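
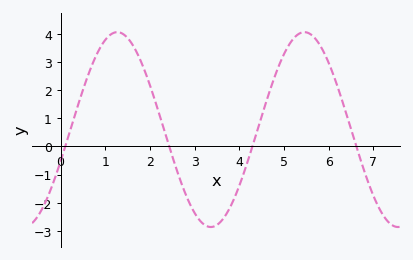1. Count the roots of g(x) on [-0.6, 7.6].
4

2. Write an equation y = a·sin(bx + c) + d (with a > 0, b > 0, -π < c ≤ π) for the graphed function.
y = 3.46sin(1.5x - 0.33) + 0.6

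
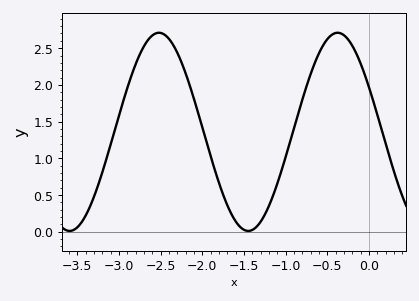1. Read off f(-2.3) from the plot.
2.45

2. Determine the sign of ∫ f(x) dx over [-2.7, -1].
positive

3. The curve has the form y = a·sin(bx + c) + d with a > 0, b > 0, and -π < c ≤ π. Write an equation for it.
y = 1.35sin(2.9x + 2.7) + 1.36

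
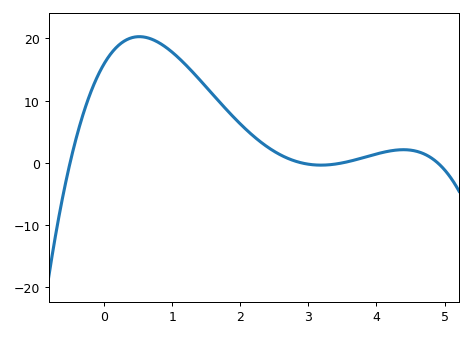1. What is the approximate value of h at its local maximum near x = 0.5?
20.3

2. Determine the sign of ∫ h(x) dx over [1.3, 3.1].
positive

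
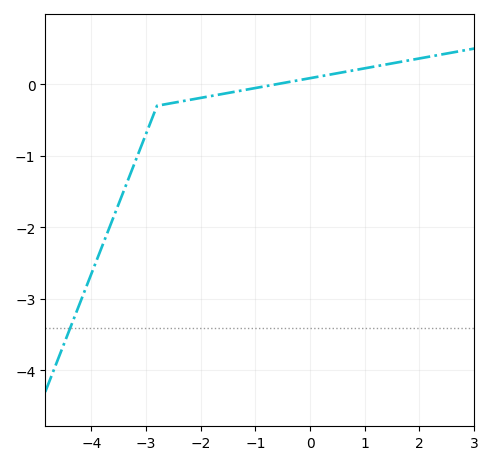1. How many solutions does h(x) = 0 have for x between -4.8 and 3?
1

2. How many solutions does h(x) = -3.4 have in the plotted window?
1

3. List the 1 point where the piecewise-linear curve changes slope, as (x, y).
(-2.8, -0.3)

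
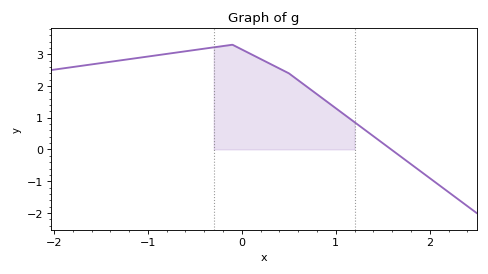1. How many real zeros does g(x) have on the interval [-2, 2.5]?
1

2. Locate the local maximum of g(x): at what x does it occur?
-0.1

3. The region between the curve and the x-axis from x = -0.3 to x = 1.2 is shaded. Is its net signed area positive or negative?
positive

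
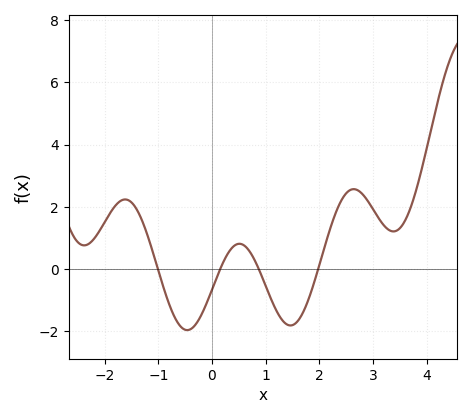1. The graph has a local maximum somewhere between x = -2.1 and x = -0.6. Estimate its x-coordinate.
-1.62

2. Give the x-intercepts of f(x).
-1.01, 0.153, 0.871, 1.98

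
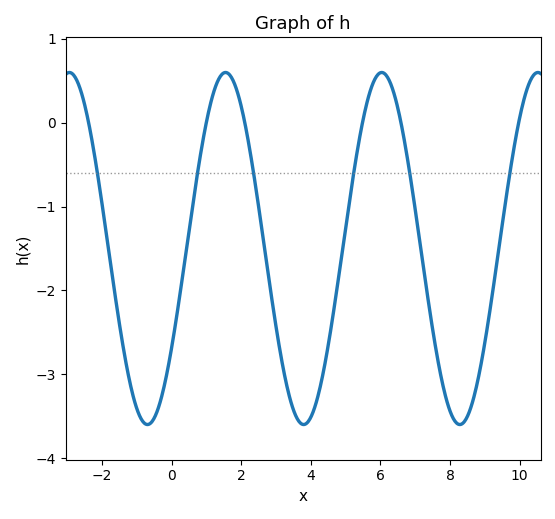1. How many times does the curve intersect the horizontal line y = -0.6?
6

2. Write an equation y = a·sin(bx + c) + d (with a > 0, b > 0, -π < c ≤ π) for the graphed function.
y = 2.1sin(1.4x - 0.602) - 1.5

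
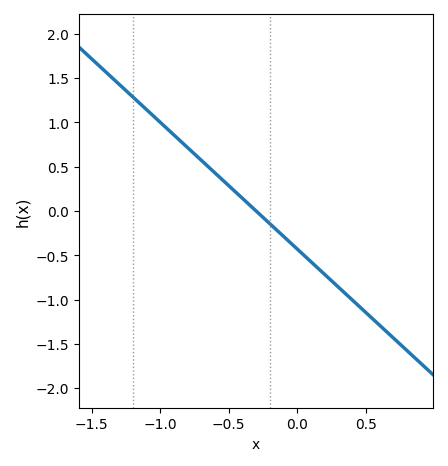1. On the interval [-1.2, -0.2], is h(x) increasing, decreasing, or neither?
decreasing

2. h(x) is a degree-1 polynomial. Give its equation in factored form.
y = -1.43(x + 0.3)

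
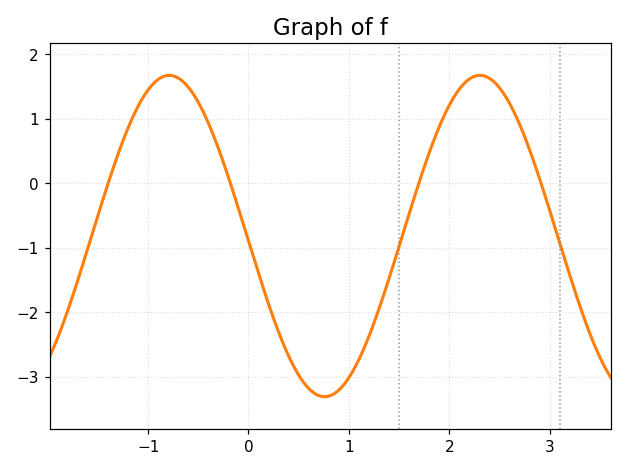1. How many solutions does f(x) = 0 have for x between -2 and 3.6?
4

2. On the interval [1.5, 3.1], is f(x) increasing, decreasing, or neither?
neither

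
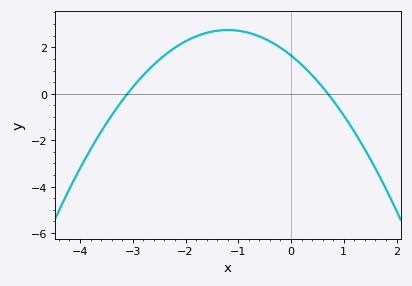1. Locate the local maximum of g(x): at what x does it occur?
-1.2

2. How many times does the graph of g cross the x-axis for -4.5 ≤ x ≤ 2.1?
2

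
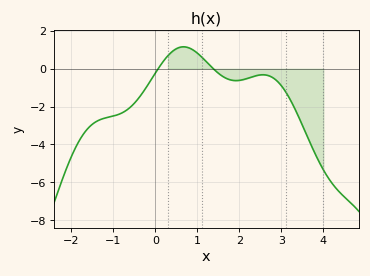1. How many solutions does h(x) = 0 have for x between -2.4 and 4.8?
2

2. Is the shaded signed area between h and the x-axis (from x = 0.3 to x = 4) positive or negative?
negative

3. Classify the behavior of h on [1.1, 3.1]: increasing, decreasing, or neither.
neither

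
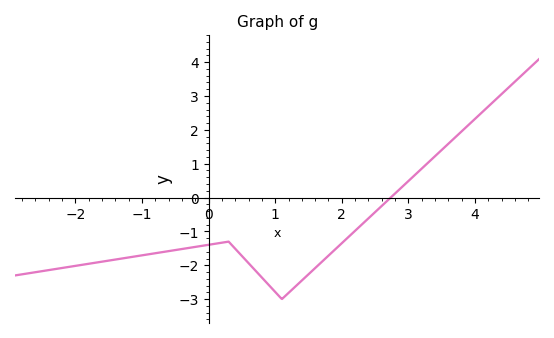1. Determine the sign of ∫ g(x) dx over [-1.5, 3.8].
negative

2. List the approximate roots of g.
2.8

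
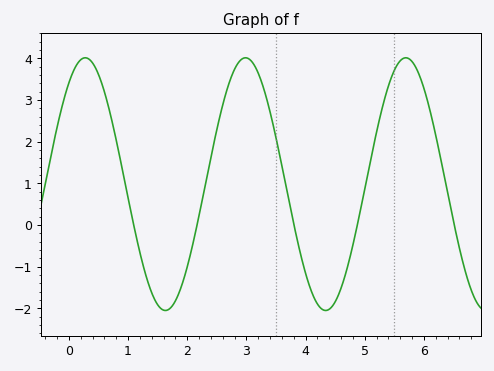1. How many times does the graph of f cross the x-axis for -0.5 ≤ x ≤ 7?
5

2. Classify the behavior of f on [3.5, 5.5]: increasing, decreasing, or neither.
neither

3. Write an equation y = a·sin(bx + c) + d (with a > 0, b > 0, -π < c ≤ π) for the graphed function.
y = 3.03sin(2.3x + 0.93) + 0.98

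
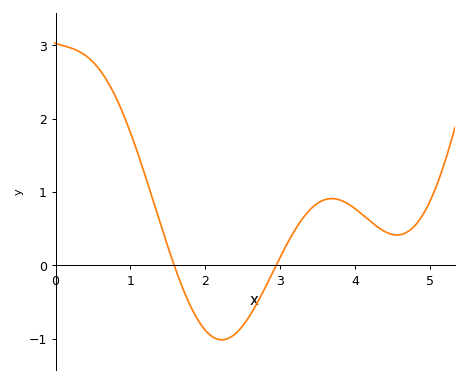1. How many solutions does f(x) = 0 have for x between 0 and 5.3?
2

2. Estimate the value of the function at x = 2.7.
-0.5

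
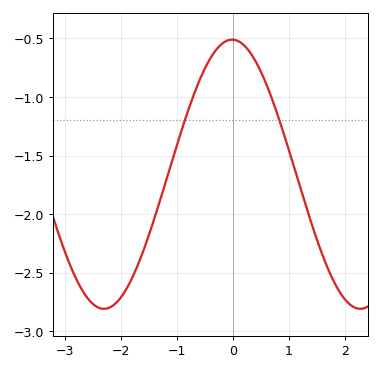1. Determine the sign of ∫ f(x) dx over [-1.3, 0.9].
negative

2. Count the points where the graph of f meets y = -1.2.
2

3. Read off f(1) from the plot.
-1.45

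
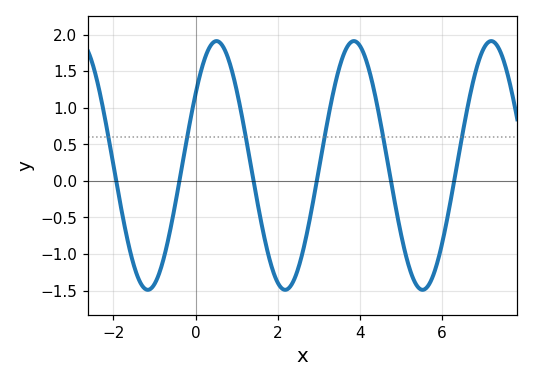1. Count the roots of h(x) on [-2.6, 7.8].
6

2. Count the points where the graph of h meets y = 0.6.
6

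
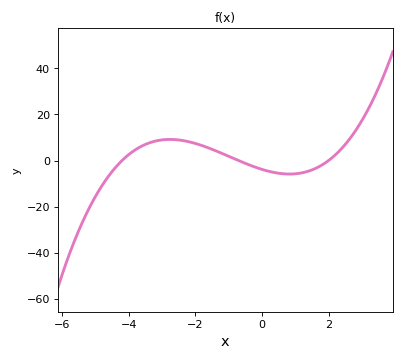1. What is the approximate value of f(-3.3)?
8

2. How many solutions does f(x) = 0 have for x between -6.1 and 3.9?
3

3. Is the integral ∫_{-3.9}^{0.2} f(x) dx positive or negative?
positive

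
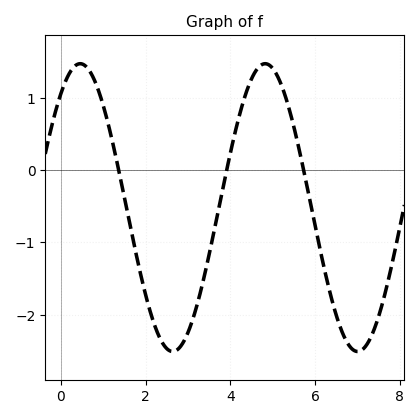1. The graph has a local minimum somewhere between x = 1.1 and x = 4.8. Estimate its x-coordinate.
2.64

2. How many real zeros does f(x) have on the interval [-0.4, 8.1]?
3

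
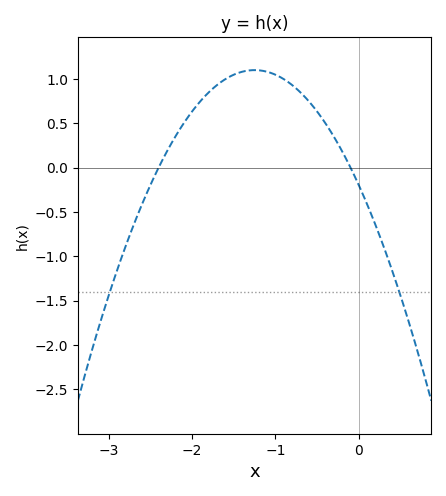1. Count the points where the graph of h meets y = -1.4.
2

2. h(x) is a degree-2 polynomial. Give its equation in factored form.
y = -0.83(x + 2.4)(x + 0.1)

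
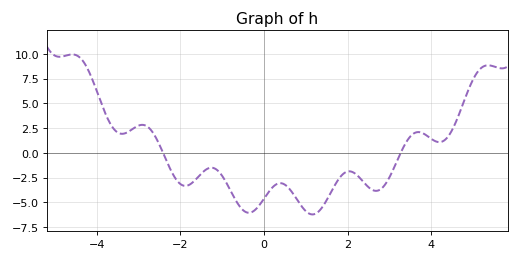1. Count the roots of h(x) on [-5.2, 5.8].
2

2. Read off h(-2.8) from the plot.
2.6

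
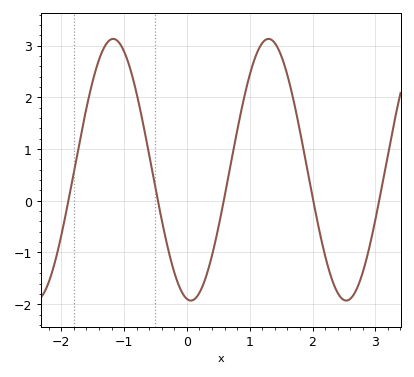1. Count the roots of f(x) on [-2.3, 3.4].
5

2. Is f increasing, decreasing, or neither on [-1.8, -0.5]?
neither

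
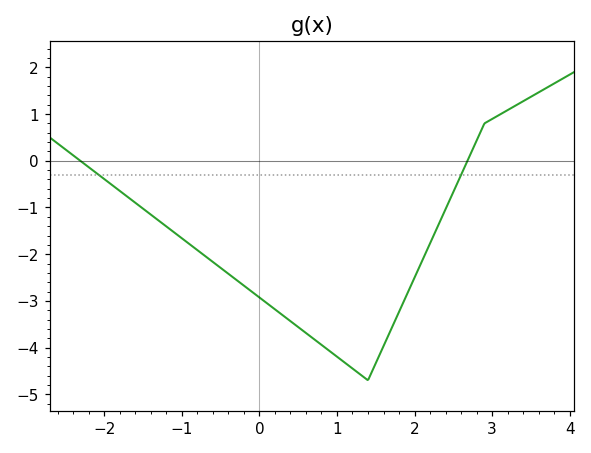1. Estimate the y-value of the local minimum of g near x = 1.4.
-4.7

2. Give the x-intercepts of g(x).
-2.31, 2.68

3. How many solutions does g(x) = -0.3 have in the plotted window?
2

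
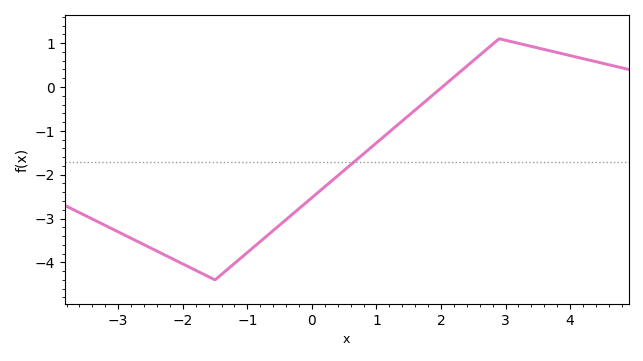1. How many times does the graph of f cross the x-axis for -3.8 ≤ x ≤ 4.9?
1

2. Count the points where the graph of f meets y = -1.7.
1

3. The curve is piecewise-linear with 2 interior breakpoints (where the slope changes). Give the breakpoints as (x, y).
(-1.5, -4.4); (2.9, 1.1)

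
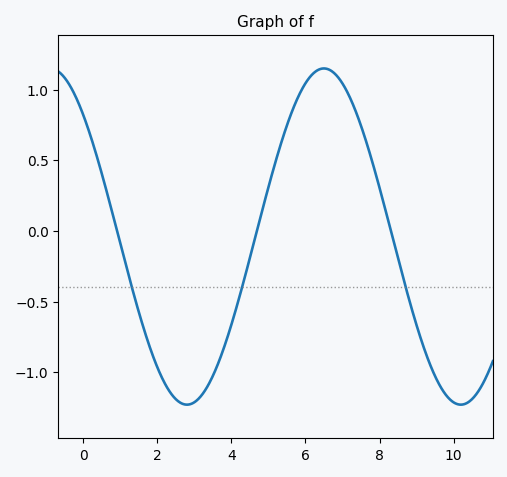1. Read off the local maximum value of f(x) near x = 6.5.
1.15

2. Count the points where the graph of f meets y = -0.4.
3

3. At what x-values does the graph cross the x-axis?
0.914, 4.69, 8.31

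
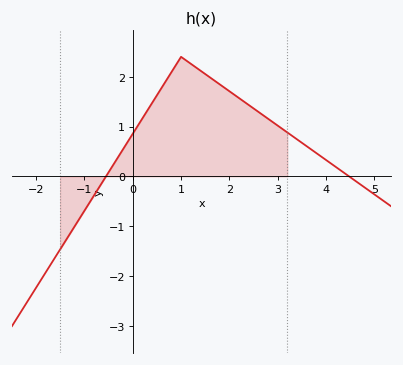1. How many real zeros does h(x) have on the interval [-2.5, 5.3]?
2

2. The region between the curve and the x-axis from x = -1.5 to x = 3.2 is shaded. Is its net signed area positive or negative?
positive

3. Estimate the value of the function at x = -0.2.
0.5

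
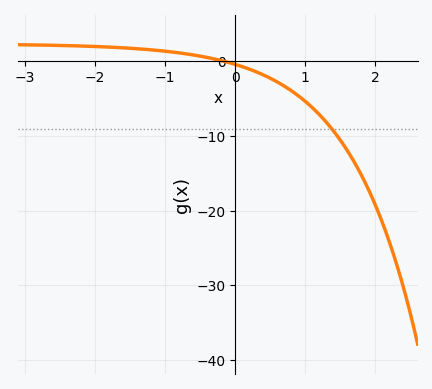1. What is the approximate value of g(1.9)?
-17.1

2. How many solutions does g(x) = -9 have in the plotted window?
1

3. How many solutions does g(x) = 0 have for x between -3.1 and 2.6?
1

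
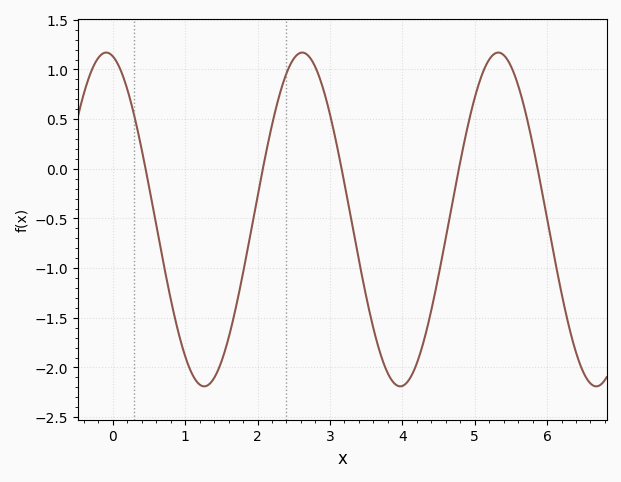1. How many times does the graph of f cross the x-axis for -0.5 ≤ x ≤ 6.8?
5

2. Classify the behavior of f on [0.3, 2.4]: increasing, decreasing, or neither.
neither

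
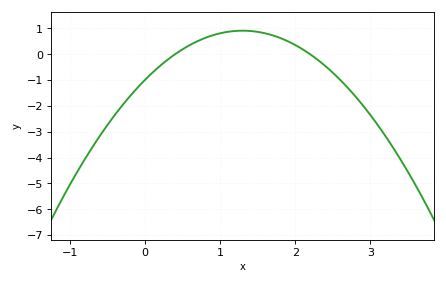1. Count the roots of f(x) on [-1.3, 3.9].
2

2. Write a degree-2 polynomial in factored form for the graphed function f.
y = -1.13(x - 0.4)(x - 2.2)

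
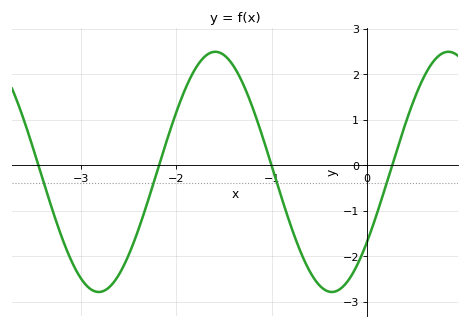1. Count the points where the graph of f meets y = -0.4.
4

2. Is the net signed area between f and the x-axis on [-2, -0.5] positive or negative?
positive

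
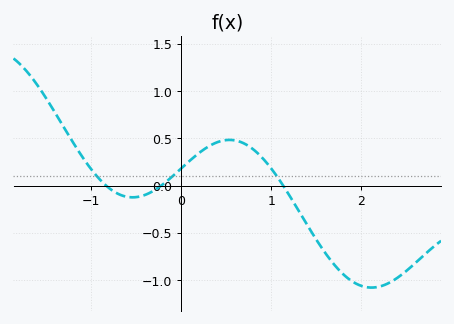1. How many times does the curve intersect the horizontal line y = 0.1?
3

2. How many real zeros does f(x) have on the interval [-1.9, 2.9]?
3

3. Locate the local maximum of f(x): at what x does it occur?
0.5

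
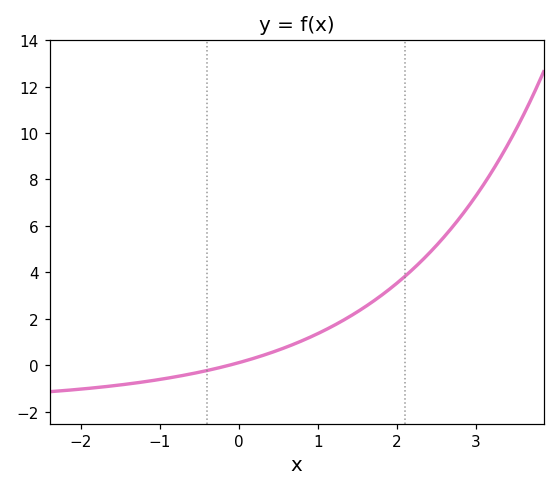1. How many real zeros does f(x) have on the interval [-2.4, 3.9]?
1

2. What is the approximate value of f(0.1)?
0.2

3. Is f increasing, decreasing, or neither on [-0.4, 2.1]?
increasing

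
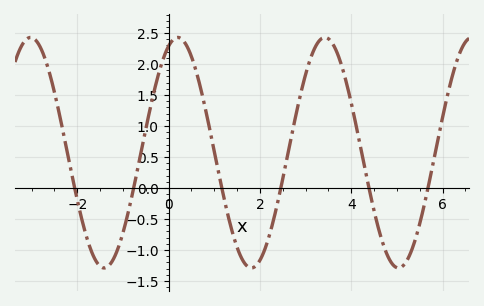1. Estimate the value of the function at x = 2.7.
0.85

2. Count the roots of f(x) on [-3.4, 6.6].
6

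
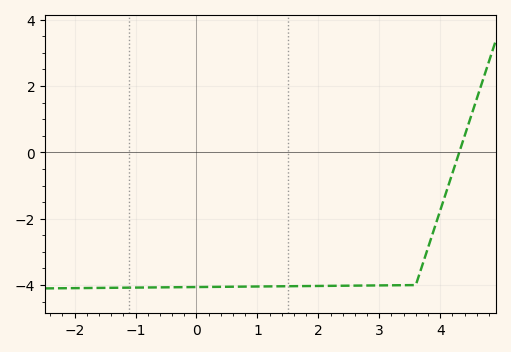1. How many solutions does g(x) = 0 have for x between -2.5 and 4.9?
1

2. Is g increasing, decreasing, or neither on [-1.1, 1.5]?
increasing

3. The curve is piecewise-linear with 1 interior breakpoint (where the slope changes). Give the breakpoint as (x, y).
(3.6, -4)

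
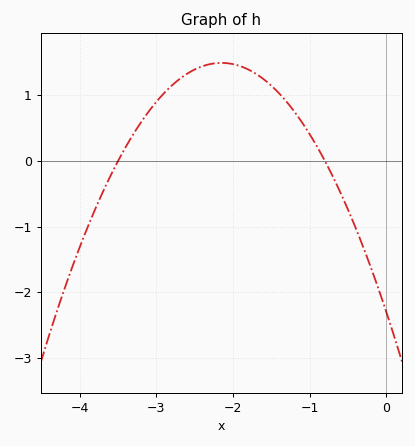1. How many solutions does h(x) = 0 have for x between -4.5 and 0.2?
2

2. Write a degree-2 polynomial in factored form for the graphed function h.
y = -0.82(x + 3.5)(x + 0.8)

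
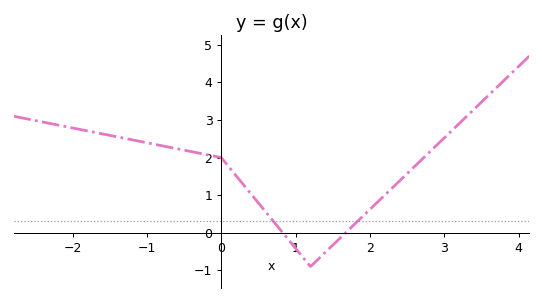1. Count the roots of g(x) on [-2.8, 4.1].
2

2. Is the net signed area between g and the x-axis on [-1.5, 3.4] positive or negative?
positive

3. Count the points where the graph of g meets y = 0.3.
2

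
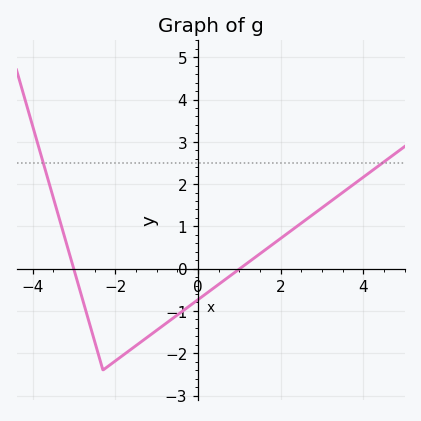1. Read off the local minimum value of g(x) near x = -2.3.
-2.4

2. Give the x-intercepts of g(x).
-3, 1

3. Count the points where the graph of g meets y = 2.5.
2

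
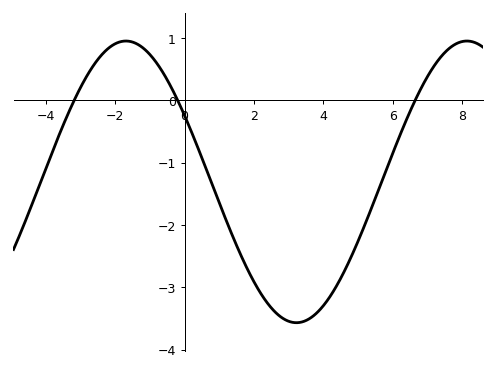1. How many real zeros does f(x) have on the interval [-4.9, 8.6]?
3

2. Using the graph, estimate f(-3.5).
-0.406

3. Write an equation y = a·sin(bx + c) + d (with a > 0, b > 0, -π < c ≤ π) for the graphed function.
y = 2.26sin(0.64x + 2.65) - 1.31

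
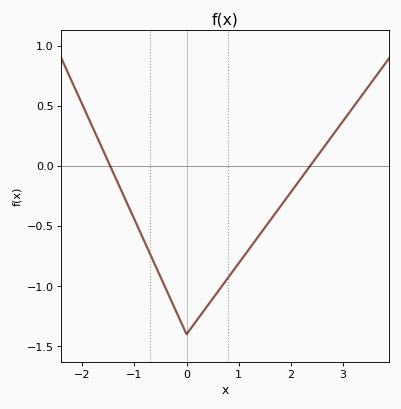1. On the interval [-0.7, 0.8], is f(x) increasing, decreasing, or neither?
neither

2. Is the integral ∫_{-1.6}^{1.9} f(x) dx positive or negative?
negative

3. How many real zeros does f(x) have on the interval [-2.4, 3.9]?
2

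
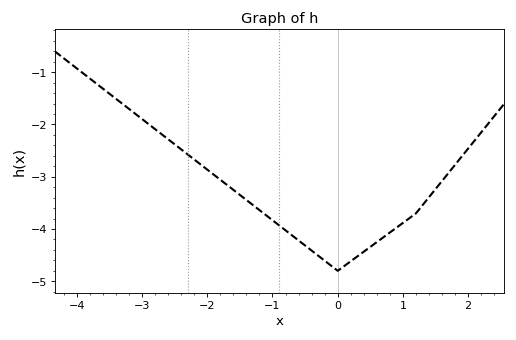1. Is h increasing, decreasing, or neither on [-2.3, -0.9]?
decreasing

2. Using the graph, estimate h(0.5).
-4.3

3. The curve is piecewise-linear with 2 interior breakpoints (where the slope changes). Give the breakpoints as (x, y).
(0, -4.8); (1.2, -3.7)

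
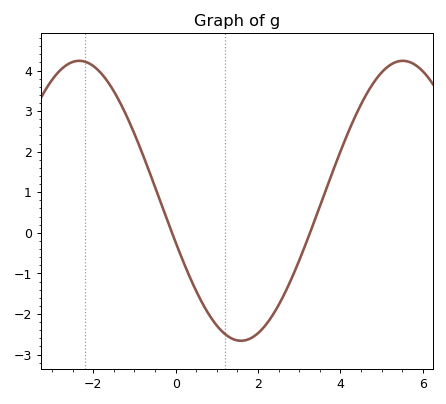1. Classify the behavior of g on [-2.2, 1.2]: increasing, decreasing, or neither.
decreasing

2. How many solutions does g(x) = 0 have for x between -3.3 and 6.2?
2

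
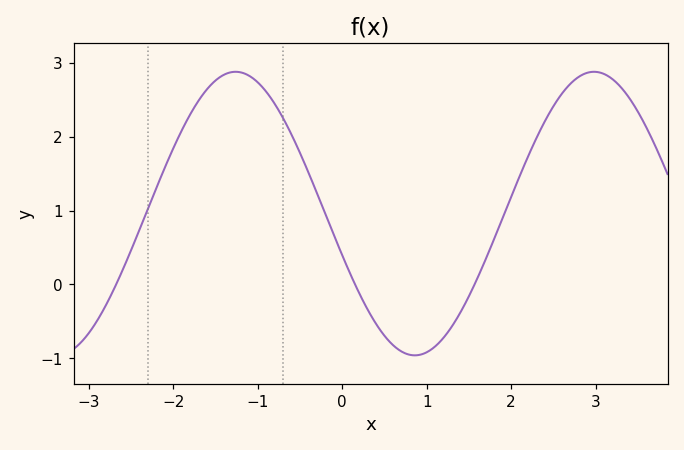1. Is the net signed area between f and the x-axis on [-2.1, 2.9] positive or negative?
positive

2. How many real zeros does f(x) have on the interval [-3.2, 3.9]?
3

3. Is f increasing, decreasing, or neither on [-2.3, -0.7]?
neither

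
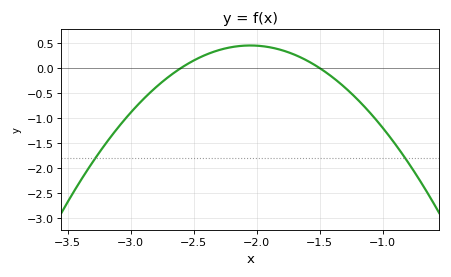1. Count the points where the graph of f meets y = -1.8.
2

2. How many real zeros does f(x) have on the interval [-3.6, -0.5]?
2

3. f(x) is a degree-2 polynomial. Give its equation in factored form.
y = -1.49(x + 2.6)(x + 1.5)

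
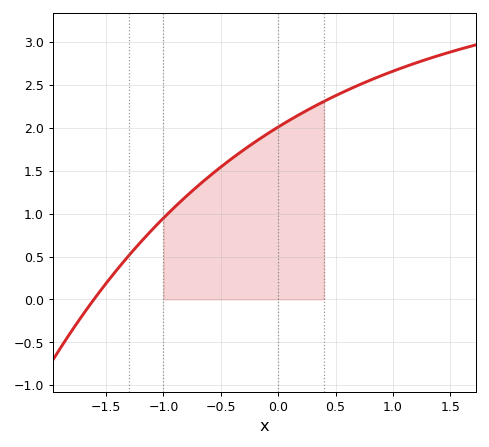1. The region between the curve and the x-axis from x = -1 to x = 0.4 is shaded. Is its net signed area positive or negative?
positive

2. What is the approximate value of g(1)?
2.65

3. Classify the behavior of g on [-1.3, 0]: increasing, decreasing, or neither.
increasing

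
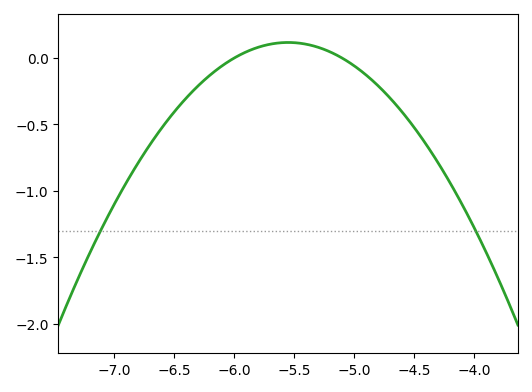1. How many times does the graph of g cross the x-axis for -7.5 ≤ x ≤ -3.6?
2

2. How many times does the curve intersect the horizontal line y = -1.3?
2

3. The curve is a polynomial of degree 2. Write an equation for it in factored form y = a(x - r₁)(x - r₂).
y = -0.58(x + 6)(x + 5.1)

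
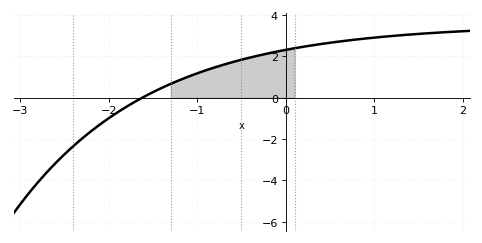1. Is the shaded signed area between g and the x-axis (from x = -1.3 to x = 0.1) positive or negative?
positive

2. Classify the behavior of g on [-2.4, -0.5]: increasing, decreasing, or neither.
increasing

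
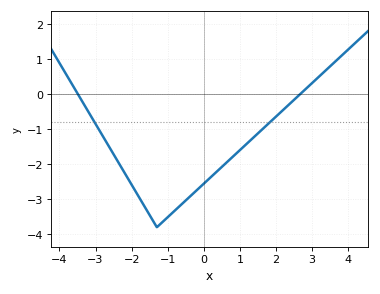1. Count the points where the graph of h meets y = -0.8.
2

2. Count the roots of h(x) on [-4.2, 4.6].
2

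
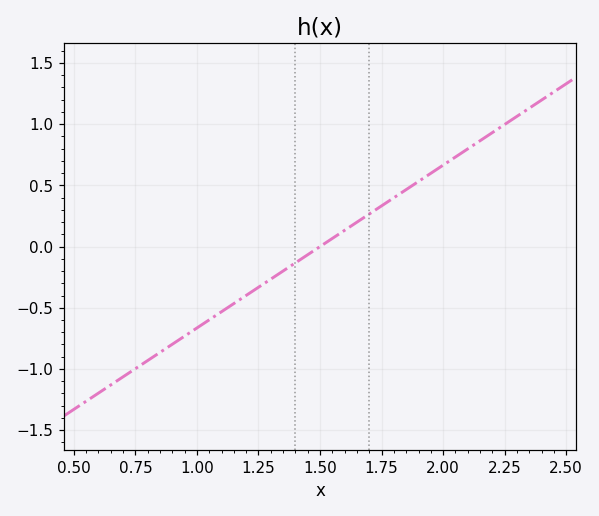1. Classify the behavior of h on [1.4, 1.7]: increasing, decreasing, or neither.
increasing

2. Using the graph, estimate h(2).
0.665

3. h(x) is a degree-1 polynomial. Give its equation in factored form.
y = 1.33(x - 1.5)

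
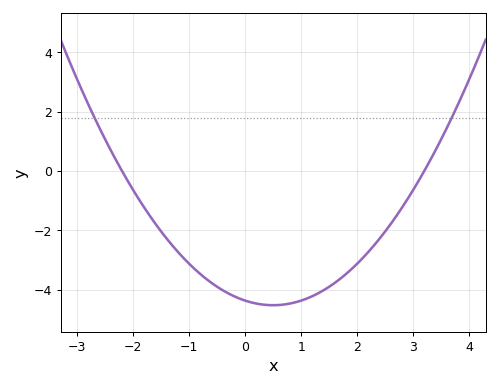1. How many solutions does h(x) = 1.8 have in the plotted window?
2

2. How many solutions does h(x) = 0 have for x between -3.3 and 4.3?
2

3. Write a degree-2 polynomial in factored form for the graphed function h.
y = 0.62(x + 2.2)(x - 3.2)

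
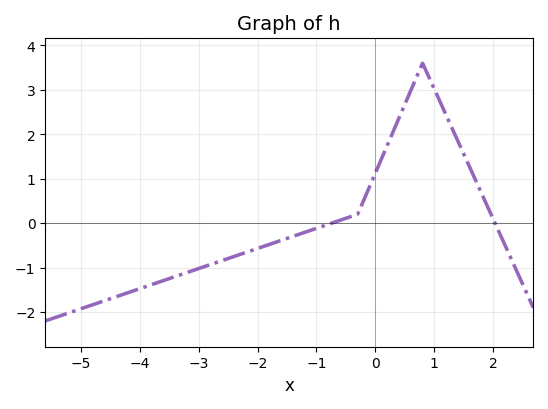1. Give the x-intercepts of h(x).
-0.8, 2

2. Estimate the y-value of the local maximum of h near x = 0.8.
3.6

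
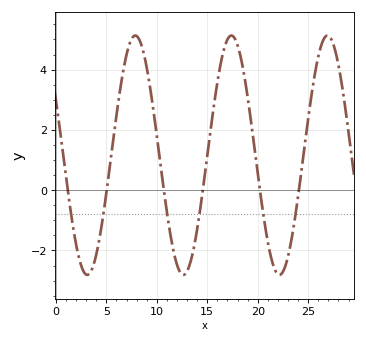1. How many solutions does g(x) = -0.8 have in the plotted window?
6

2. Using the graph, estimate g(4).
-2.2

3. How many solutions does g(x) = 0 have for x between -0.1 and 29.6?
6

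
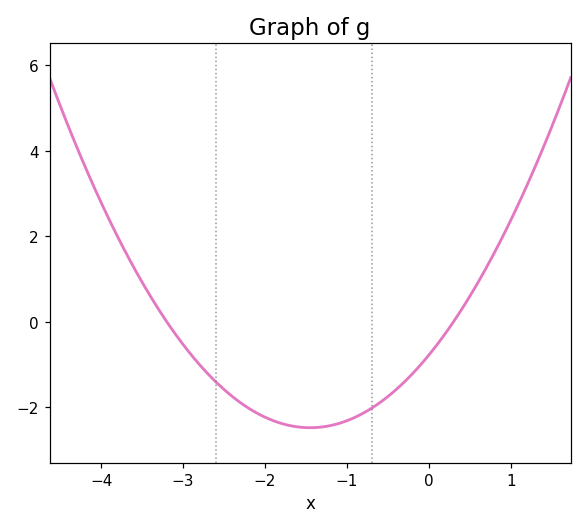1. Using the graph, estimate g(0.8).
1.6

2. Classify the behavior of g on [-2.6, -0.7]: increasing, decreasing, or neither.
neither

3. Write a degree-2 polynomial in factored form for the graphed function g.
y = 0.81(x + 3.2)(x - 0.3)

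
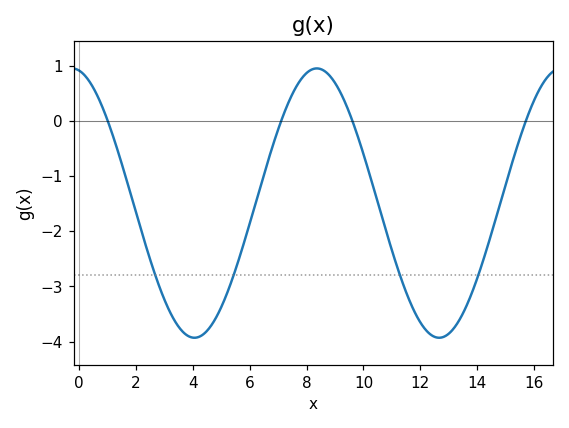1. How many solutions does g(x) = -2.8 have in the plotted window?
4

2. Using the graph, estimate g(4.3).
-3.89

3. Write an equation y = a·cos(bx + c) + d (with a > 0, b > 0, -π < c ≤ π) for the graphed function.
y = 2.44cos(0.73x + 0.182) - 1.49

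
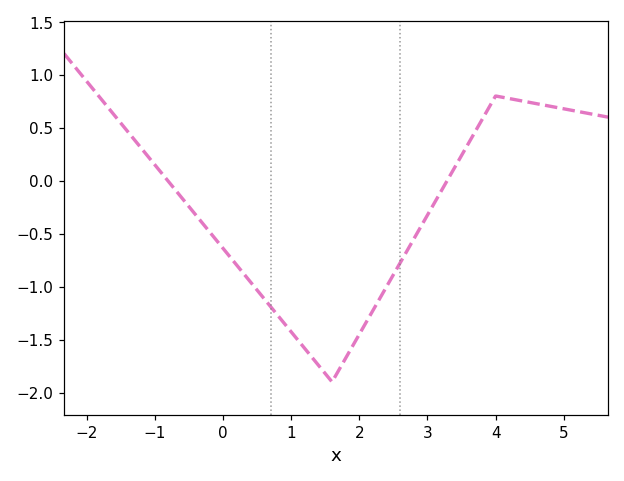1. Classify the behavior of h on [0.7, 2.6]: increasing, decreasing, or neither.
neither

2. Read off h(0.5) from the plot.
-1.03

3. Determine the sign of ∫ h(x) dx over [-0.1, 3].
negative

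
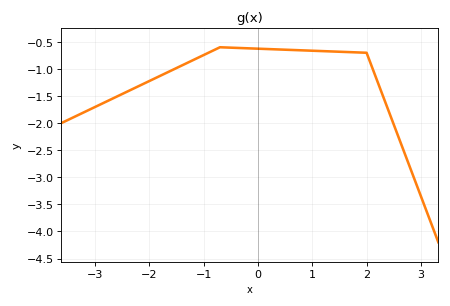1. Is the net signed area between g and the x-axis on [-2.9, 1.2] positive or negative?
negative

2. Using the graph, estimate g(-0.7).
-0.6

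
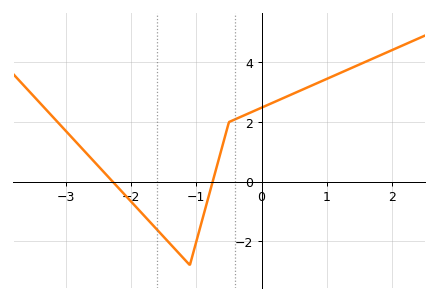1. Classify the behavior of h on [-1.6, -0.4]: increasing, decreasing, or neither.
neither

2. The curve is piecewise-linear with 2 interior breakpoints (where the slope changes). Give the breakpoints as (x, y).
(-1.1, -2.8); (-0.5, 2)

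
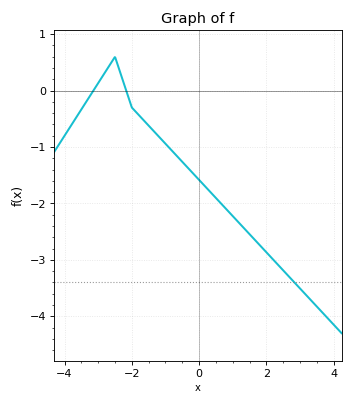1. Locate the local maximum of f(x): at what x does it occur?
-2.5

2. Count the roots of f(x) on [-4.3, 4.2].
2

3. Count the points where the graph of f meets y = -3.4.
1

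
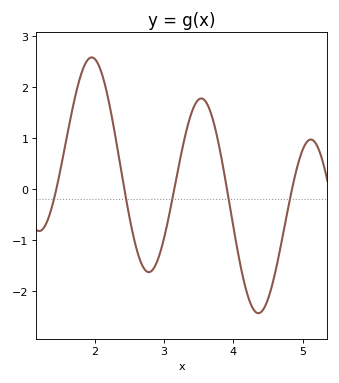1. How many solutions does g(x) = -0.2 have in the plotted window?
5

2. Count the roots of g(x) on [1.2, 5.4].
5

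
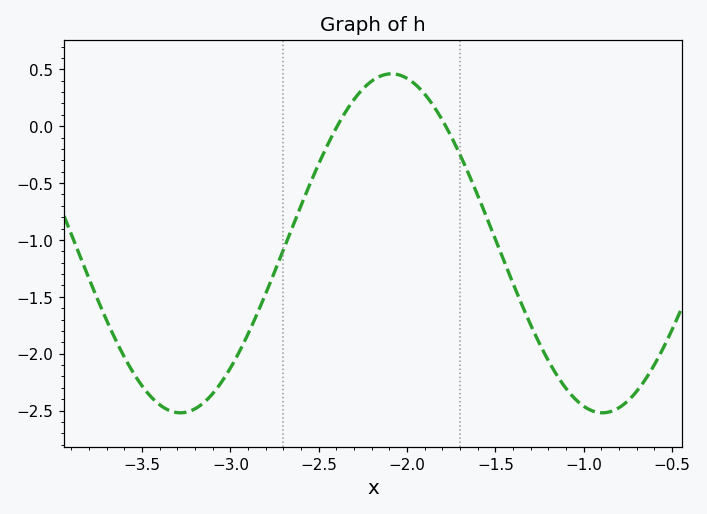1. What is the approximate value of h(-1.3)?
-1.75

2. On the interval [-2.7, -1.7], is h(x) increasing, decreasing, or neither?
neither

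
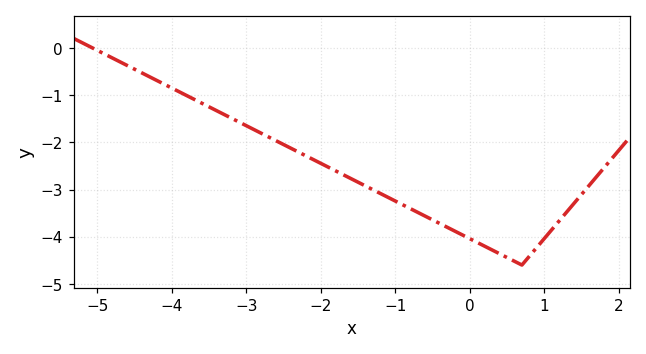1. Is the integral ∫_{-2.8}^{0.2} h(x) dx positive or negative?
negative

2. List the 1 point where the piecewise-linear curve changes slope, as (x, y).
(0.7, -4.6)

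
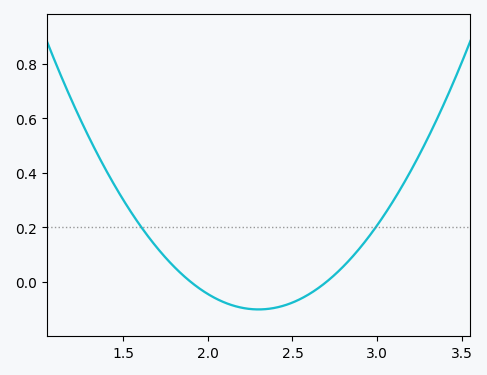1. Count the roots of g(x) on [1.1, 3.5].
2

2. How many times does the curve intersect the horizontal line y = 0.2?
2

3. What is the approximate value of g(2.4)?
-0.1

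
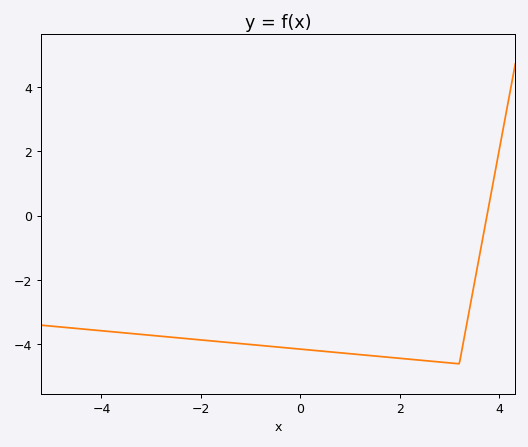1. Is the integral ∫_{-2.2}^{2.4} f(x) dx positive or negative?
negative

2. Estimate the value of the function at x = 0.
-4.14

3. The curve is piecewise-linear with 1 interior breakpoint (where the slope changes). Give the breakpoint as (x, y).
(3.2, -4.6)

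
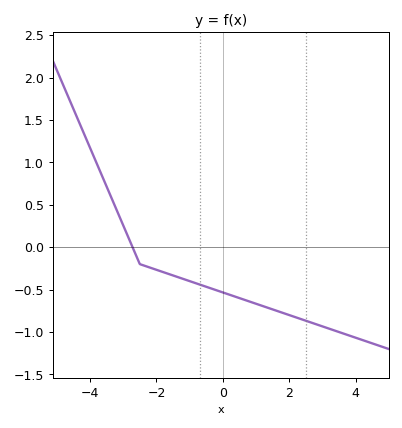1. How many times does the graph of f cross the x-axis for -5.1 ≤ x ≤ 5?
1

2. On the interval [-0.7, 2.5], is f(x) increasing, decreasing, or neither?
decreasing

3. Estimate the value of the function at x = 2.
-0.8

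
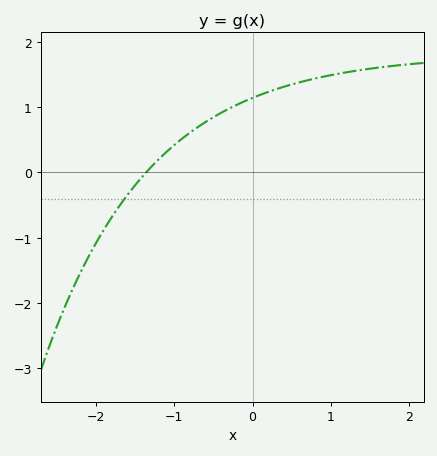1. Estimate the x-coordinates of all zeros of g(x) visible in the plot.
-1.36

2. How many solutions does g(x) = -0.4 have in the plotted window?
1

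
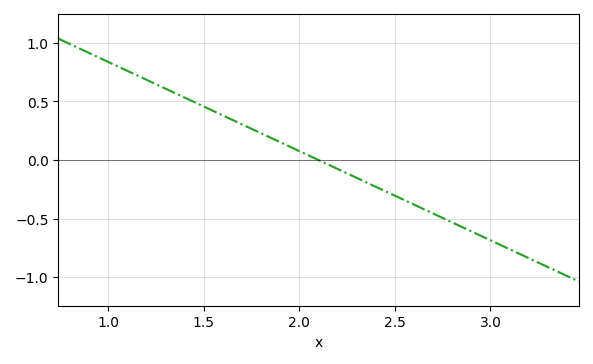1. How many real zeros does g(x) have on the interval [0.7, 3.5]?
1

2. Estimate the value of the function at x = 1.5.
0.456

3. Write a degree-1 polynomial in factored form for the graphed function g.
y = -0.76(x - 2.1)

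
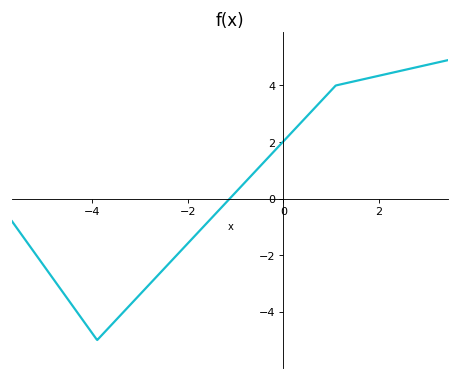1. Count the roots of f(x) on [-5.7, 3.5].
1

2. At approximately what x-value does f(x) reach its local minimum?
-3.9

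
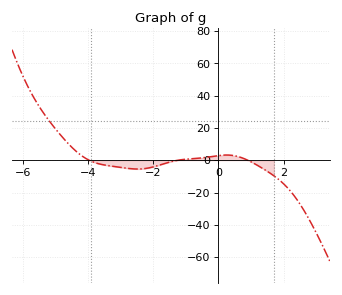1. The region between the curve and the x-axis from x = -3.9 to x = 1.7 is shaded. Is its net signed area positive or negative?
negative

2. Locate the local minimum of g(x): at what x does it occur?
-2.47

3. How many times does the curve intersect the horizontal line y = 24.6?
1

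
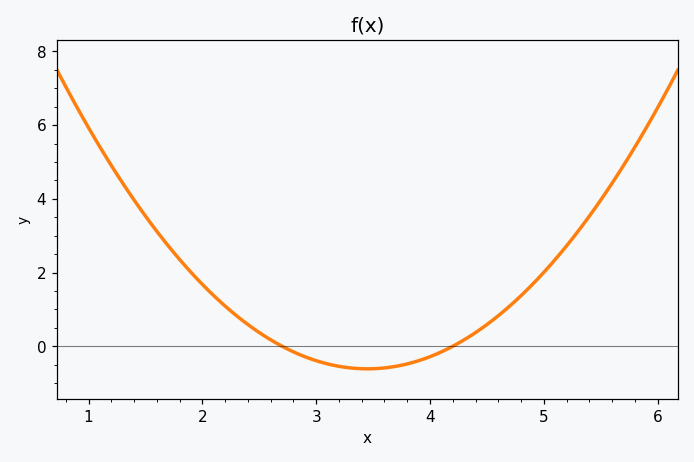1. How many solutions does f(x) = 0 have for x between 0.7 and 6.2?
2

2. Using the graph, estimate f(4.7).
1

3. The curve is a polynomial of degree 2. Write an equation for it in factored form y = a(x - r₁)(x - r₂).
y = 1.09(x - 2.7)(x - 4.2)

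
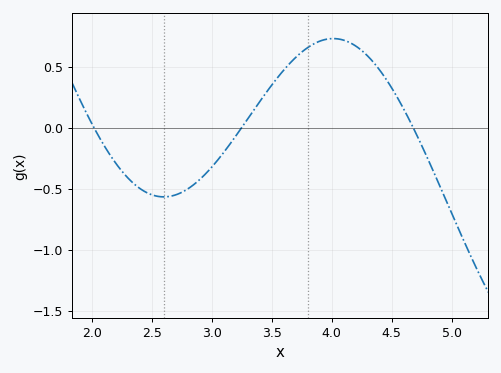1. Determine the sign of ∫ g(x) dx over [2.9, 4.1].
positive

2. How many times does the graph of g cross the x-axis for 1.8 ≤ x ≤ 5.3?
3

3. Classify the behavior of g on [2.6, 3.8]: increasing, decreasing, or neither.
increasing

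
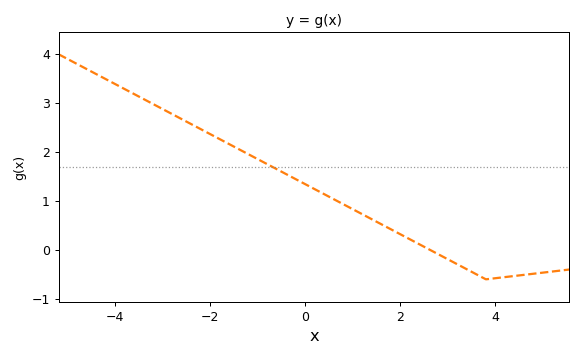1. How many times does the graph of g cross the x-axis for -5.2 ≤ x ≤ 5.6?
1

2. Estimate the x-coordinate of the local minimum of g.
3.8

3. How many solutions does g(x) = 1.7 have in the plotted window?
1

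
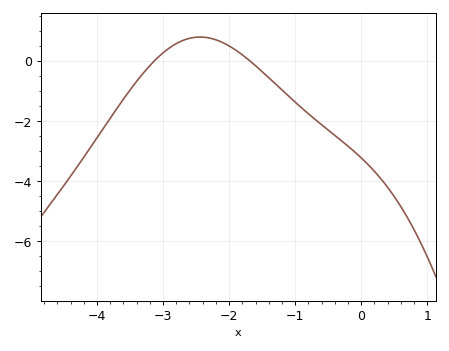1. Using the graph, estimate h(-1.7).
0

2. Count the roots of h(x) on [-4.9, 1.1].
2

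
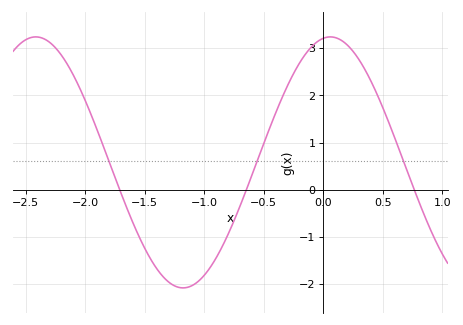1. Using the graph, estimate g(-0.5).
1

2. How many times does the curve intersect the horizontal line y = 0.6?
3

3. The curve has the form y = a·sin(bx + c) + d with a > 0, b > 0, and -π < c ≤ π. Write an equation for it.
y = 2.66sin(2.5x + 1.4) + 0.58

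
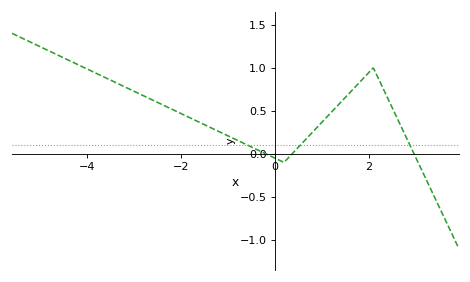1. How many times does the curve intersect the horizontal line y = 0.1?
3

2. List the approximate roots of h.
-0.186, 0.373, 2.97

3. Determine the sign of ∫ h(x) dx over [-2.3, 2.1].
positive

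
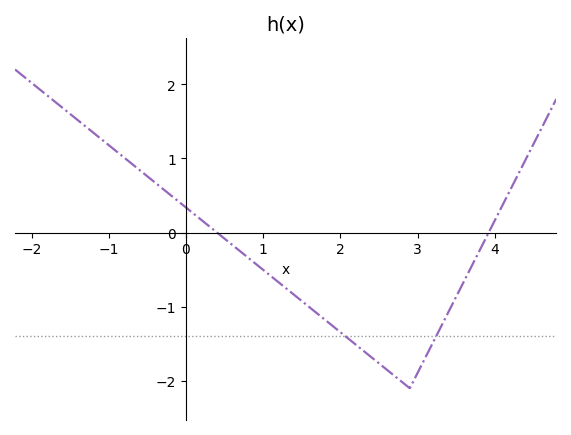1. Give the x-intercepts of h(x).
0.4, 3.9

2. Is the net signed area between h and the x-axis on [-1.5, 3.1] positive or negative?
negative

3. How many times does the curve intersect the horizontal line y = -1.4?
2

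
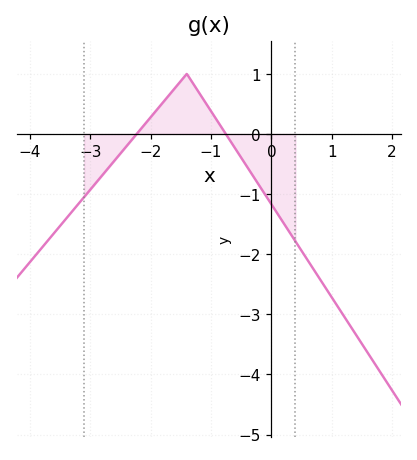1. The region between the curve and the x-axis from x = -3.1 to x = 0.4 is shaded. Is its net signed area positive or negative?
negative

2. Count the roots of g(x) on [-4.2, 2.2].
2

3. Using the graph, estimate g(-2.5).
-0.326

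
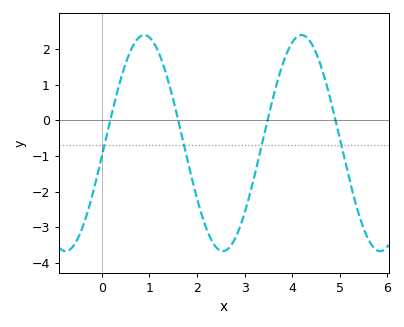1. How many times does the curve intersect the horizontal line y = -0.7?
4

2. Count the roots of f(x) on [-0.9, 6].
4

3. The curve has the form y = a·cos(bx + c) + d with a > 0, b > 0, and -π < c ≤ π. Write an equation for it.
y = 3.03cos(1.9x - 1.7) - 0.64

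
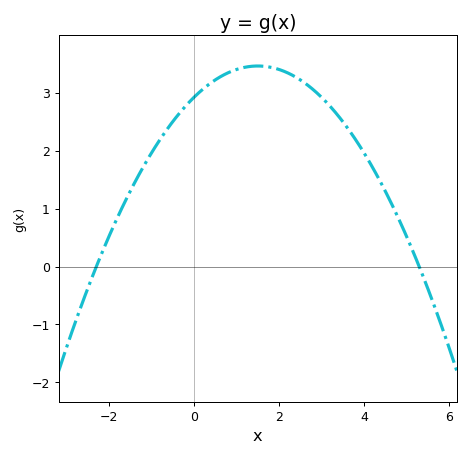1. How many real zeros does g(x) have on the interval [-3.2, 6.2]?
2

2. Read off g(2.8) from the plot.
3.06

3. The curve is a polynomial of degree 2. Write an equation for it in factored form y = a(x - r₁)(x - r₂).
y = -0.24(x + 2.3)(x - 5.3)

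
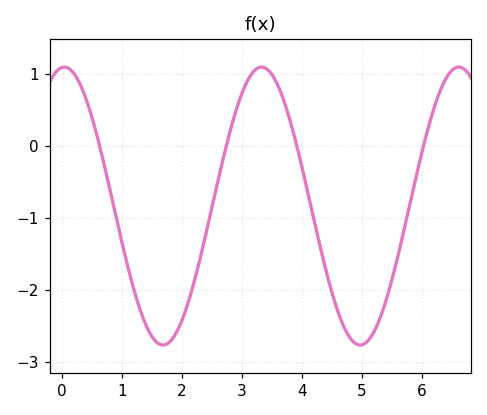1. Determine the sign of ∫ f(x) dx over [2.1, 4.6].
negative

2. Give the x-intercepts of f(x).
0.6, 2.7, 3.9, 6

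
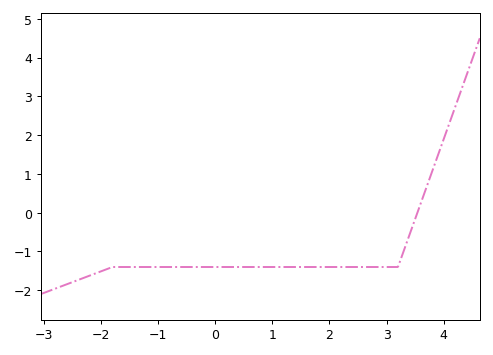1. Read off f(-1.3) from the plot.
-1.4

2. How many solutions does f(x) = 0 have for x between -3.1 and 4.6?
1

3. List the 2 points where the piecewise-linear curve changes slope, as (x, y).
(-1.8, -1.4); (3.2, -1.4)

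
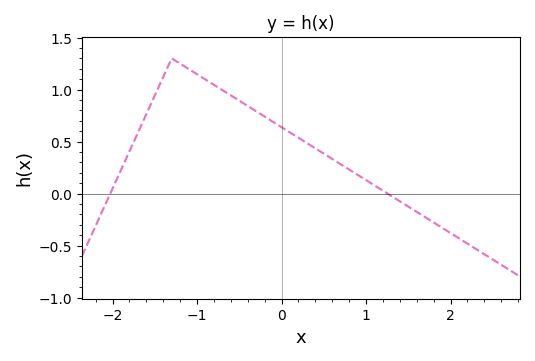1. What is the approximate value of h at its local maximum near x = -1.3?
1.3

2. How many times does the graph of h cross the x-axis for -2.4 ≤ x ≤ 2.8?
2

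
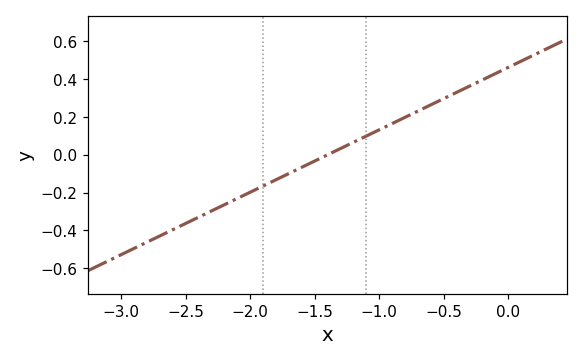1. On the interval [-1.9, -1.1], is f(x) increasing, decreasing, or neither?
increasing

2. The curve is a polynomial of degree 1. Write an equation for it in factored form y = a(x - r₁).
y = 0.33(x + 1.4)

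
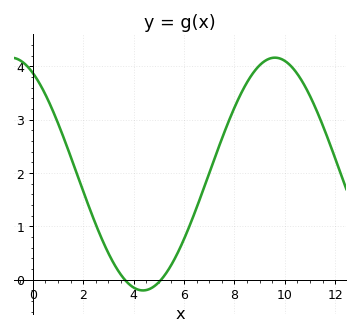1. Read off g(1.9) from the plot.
1.79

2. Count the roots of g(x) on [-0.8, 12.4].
2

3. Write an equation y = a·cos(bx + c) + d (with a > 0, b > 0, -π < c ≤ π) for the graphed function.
y = 2.18cos(0.6x + 0.52) + 1.98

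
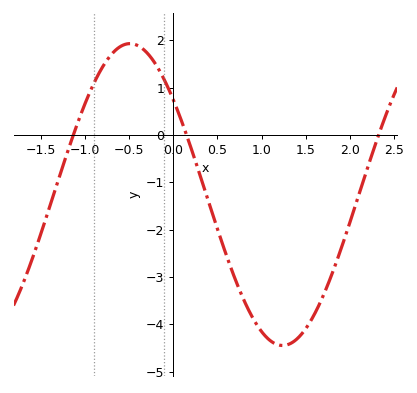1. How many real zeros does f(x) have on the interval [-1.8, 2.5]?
3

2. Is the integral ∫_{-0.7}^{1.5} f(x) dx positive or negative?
negative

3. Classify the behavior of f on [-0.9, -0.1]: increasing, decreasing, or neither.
neither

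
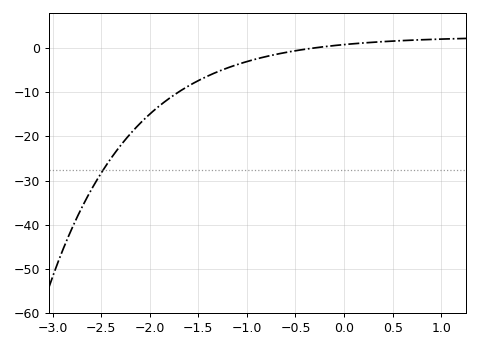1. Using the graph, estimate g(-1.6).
-8.52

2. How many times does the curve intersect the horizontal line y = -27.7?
1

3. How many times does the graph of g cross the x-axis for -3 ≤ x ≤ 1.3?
1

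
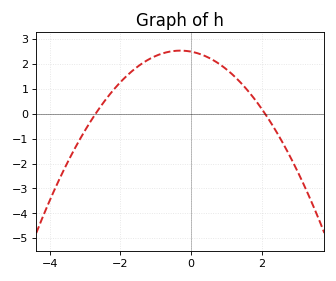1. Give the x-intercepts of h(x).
-2.7, 2.1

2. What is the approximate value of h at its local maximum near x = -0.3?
2.53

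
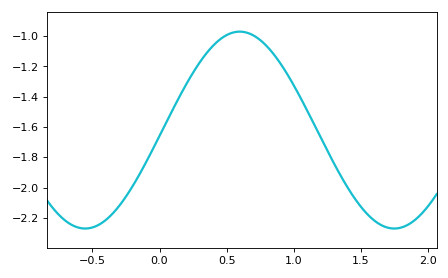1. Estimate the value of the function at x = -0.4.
-2.22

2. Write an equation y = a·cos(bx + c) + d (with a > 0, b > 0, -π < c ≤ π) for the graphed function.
y = 0.65cos(2.7x - 1.6) - 1.62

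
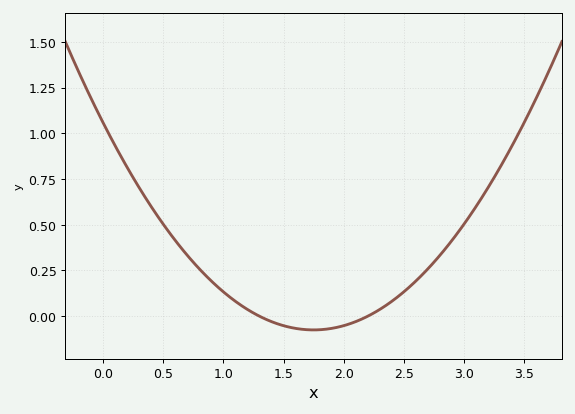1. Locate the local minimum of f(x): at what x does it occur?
1.75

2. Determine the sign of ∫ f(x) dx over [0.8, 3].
positive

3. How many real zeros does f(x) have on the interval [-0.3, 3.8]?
2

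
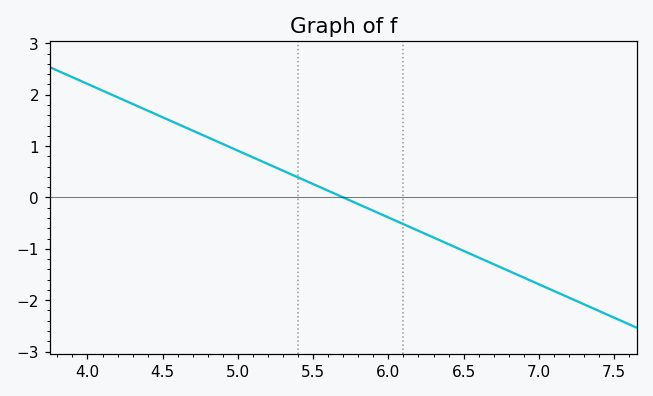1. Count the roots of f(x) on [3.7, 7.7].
1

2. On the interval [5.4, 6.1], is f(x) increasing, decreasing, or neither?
decreasing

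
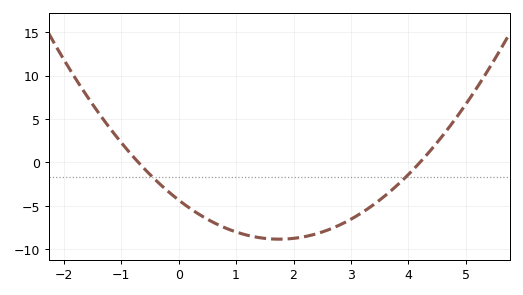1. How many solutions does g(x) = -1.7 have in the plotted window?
2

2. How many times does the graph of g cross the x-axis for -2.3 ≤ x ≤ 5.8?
2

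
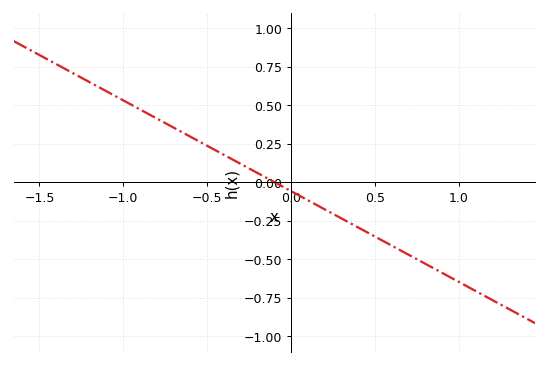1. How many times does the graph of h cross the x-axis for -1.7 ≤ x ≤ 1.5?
1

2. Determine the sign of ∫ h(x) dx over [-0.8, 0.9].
negative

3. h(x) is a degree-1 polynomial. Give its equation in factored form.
y = -0.59(x + 0.1)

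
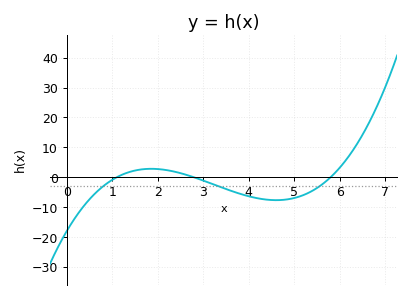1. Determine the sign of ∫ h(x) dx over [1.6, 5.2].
negative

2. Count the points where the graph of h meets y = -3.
3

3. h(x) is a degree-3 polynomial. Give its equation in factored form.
y = 1.01(x - 1.1)(x - 2.8)(x - 5.8)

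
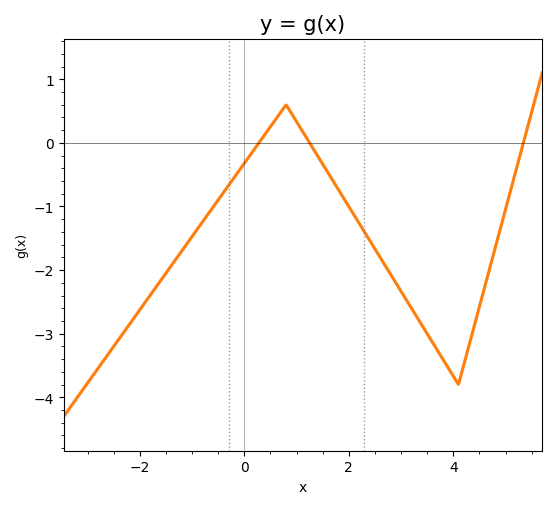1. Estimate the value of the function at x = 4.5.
-2.58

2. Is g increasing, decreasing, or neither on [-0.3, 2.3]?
neither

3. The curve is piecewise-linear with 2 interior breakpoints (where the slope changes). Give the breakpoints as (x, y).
(0.8, 0.6); (4.1, -3.8)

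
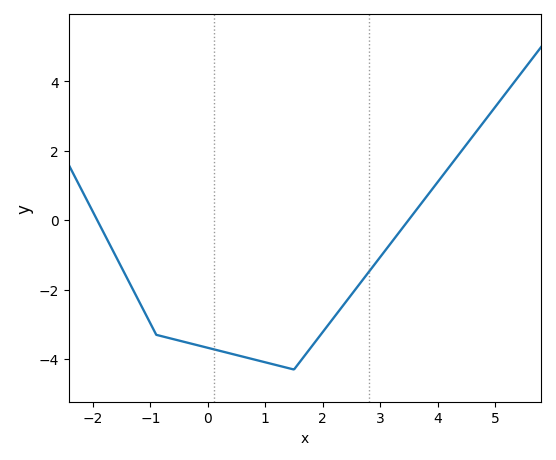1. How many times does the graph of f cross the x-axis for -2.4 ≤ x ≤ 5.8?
2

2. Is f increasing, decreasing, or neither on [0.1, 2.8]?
neither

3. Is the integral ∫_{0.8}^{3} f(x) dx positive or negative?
negative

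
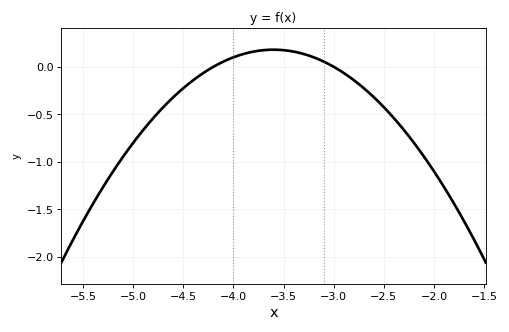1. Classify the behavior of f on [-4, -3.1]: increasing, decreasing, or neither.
neither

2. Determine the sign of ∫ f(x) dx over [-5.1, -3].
negative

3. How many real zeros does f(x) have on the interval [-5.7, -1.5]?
2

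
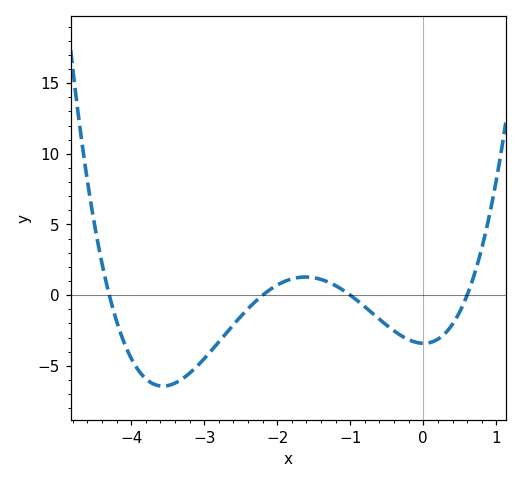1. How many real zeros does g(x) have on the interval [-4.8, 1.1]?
4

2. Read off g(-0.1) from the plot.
-3.33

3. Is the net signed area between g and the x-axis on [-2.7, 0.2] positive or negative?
negative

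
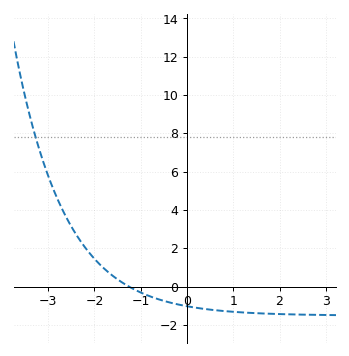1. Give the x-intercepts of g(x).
-1.25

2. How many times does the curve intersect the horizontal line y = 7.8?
1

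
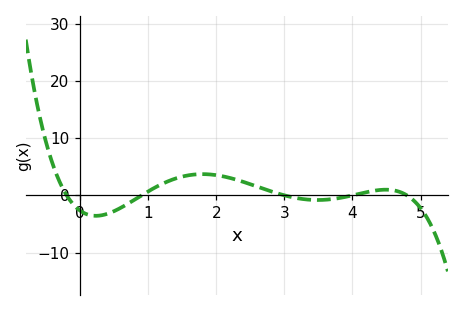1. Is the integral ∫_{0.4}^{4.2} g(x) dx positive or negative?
positive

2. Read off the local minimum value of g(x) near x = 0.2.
-4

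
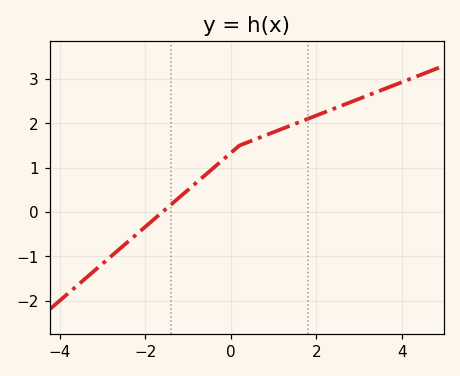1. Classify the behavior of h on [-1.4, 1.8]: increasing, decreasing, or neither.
increasing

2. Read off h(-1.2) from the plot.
0.334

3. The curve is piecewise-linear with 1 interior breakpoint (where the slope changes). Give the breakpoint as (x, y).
(0.2, 1.5)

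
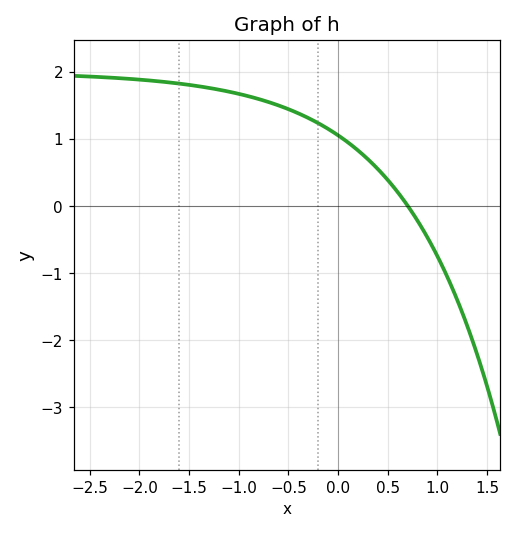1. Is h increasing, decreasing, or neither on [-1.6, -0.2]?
decreasing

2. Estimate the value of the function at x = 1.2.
-1.4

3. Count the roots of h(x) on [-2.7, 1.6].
1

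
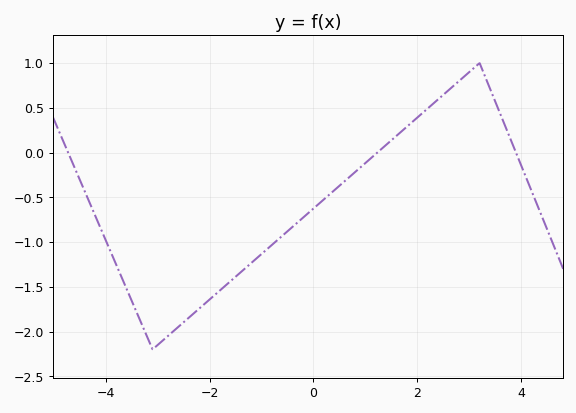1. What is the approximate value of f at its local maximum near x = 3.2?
1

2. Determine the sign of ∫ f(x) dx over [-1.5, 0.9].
negative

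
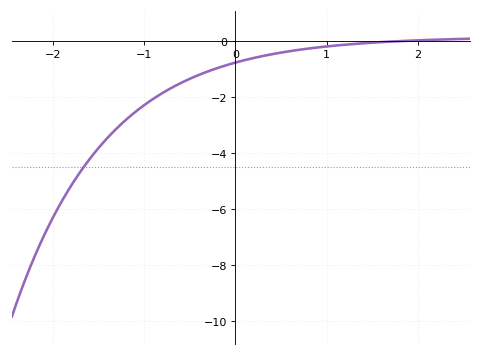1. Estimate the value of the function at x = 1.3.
-0.093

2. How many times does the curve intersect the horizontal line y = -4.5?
1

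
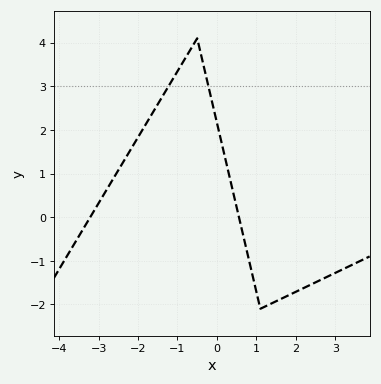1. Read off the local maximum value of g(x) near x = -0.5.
4.1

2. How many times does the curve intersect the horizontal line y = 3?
2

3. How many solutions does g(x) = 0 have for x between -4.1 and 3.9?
2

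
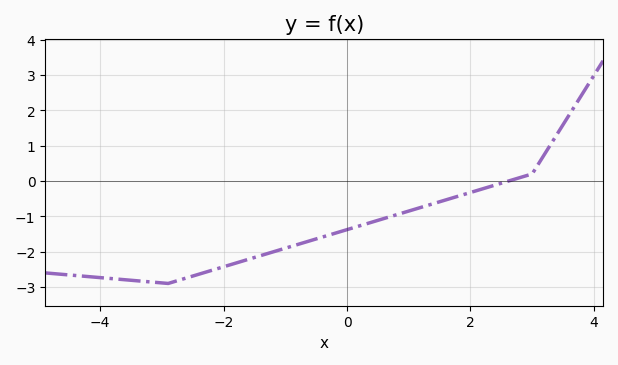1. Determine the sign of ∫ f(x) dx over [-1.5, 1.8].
negative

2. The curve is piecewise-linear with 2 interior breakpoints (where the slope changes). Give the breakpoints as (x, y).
(-2.9, -2.9); (3, 0.2)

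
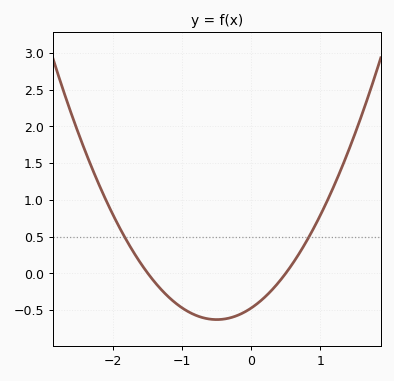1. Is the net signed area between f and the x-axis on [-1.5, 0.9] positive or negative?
negative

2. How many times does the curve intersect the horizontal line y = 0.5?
2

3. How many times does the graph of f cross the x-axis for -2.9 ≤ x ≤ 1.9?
2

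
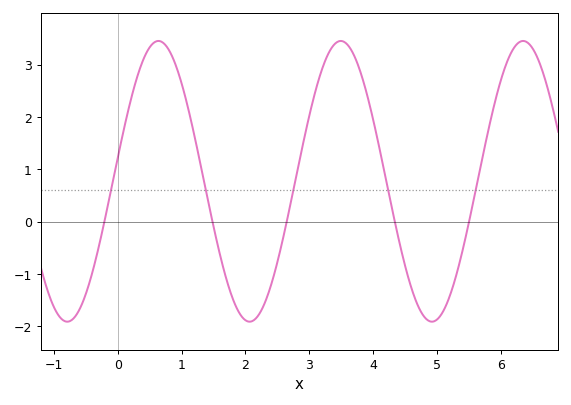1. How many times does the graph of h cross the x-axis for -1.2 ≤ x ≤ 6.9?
5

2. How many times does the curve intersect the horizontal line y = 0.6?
5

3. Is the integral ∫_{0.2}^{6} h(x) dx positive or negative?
positive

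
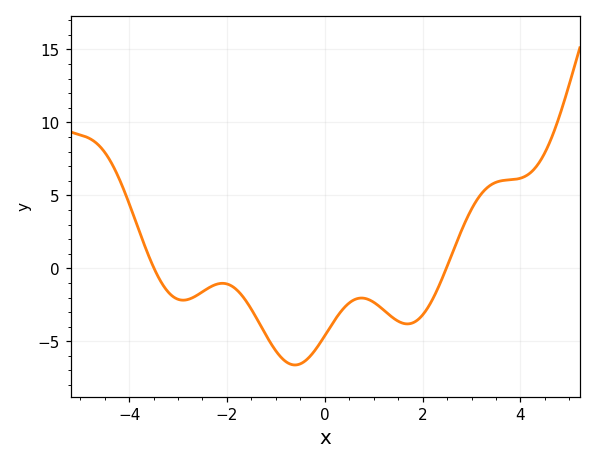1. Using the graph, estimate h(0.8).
-2.05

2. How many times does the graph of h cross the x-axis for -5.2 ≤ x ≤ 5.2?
2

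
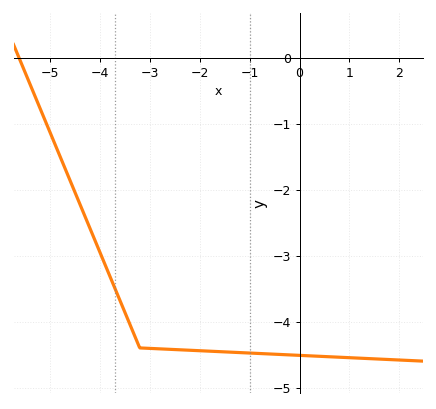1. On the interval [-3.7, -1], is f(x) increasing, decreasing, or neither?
decreasing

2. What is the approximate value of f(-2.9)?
-4.41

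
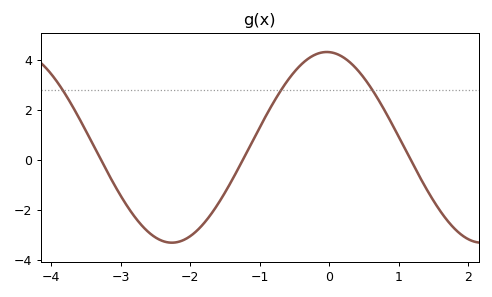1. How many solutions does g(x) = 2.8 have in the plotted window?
3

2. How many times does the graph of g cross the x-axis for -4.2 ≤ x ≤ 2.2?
3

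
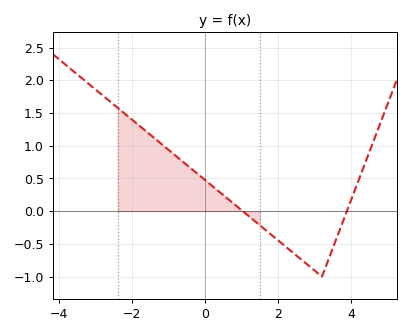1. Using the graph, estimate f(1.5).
-0.216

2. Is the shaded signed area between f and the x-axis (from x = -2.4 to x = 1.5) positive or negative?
positive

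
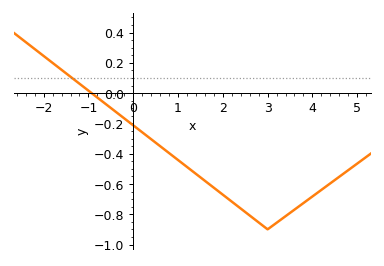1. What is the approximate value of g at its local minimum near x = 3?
-0.9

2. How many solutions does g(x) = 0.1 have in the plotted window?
1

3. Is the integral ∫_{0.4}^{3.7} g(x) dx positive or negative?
negative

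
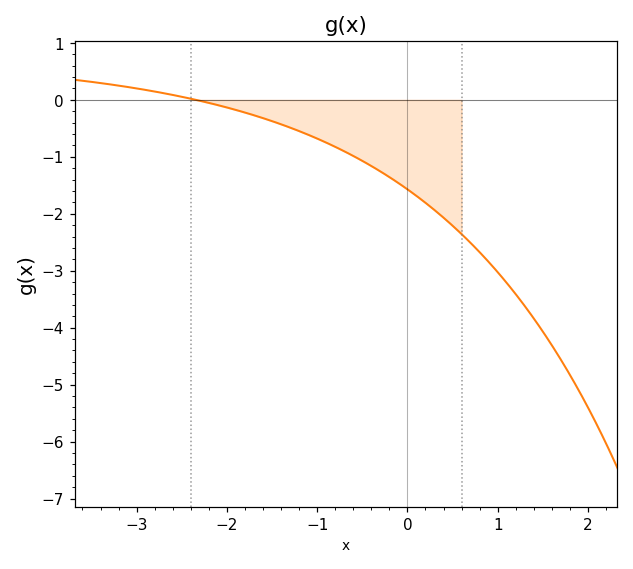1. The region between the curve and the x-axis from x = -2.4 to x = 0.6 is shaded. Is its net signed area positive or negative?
negative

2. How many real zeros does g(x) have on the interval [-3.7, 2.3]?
1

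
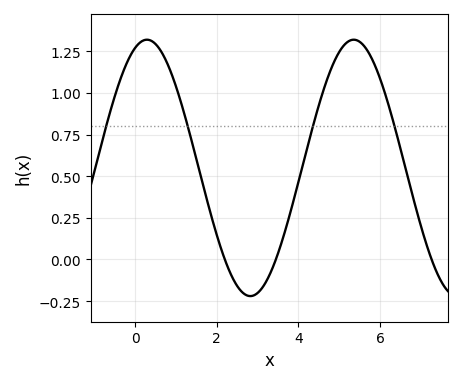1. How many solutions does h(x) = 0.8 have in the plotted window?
4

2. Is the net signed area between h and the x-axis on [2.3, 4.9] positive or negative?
positive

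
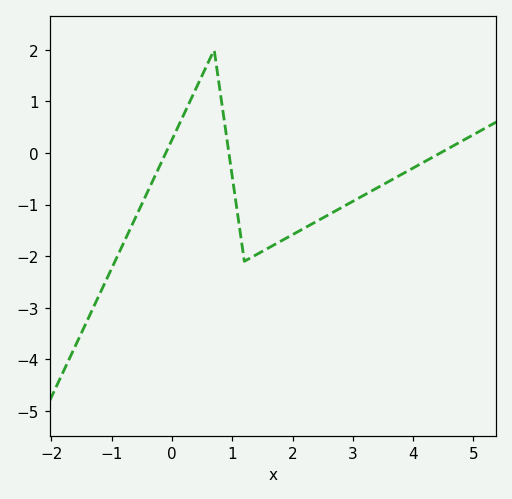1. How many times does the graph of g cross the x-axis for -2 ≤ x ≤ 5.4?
3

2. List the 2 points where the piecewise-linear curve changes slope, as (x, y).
(0.7, 2); (1.2, -2.1)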